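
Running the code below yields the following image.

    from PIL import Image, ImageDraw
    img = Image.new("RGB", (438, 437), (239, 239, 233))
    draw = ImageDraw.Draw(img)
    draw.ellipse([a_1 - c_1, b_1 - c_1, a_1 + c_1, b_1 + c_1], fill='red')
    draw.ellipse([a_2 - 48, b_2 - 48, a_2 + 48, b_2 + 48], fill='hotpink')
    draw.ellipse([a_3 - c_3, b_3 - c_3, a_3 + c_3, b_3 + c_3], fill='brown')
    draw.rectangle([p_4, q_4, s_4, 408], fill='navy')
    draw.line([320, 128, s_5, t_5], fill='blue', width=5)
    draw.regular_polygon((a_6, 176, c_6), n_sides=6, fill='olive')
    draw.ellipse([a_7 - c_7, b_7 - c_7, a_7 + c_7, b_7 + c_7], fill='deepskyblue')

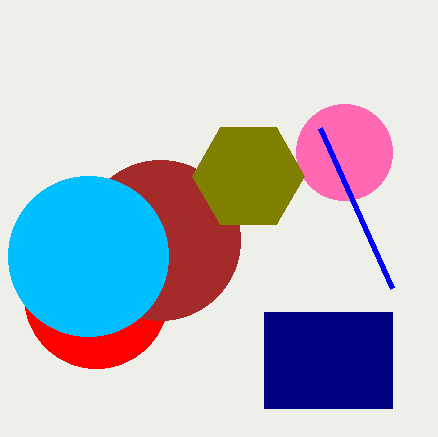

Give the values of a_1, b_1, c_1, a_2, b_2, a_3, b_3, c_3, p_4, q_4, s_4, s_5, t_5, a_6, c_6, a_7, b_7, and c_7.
a_1 = 96; b_1 = 296; c_1 = 72; a_2 = 344; b_2 = 152; a_3 = 160; b_3 = 240; c_3 = 80; p_4 = 264; q_4 = 312; s_4 = 392; s_5 = 392; t_5 = 288; a_6 = 248; c_6 = 56; a_7 = 88; b_7 = 256; c_7 = 80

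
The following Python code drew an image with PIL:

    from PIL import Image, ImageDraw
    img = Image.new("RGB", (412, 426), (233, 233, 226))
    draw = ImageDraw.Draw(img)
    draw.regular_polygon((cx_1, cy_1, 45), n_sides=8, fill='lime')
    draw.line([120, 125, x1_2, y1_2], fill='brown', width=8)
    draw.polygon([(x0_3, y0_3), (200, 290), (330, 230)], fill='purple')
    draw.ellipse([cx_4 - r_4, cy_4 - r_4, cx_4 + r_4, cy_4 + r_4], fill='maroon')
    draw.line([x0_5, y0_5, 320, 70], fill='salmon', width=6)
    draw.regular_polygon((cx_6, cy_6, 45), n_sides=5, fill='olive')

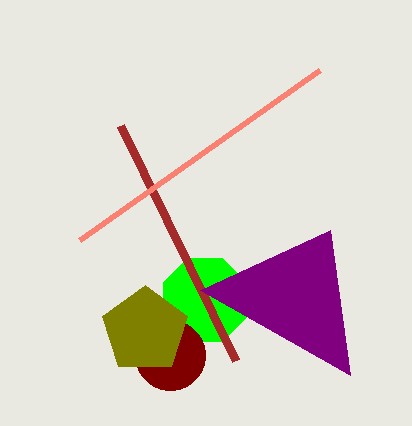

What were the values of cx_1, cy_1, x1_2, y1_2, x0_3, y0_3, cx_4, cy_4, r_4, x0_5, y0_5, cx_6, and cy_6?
cx_1 = 205; cy_1 = 300; x1_2 = 235; y1_2 = 360; x0_3 = 350; y0_3 = 375; cx_4 = 170; cy_4 = 355; r_4 = 35; x0_5 = 80; y0_5 = 240; cx_6 = 145; cy_6 = 330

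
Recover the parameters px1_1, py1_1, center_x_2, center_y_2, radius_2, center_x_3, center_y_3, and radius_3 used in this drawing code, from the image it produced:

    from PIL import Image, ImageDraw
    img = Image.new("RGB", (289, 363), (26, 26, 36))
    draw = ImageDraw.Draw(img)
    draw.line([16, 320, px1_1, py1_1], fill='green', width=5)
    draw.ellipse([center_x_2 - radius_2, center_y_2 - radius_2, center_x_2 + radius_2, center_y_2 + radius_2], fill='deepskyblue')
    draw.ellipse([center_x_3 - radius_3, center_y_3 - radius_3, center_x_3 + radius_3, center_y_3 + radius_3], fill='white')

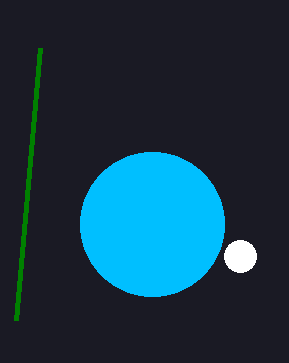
px1_1 = 40
py1_1 = 48
center_x_2 = 152
center_y_2 = 224
radius_2 = 72
center_x_3 = 240
center_y_3 = 256
radius_3 = 16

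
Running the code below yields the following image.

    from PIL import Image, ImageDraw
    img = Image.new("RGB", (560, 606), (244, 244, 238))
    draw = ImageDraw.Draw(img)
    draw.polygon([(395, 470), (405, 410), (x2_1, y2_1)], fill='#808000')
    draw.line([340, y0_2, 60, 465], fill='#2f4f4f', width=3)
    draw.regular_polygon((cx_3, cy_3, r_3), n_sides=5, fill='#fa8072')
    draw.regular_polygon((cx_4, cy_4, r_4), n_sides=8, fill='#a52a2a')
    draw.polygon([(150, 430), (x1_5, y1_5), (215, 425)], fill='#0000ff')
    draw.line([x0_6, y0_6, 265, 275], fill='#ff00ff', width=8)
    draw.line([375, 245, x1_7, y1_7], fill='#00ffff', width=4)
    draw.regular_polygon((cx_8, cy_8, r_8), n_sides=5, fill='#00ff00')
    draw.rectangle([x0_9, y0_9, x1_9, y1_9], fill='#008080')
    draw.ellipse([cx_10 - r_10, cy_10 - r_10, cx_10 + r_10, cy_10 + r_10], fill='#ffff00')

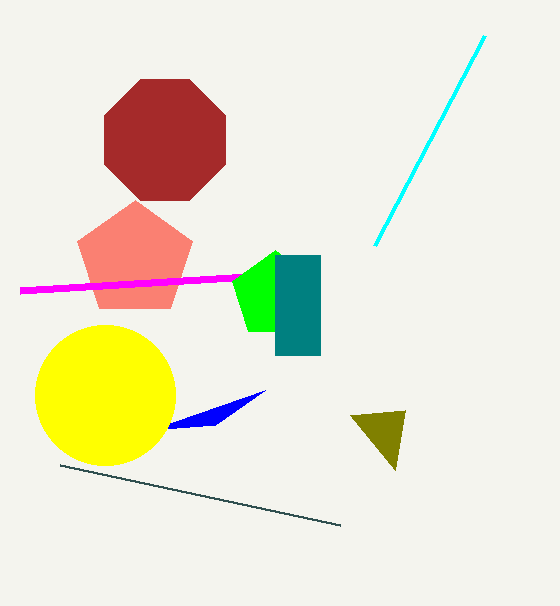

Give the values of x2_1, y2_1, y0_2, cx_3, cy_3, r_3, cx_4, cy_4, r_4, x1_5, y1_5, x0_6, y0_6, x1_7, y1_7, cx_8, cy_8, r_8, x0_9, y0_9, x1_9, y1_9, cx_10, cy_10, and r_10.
x2_1 = 350, y2_1 = 415, y0_2 = 525, cx_3 = 135, cy_3 = 260, r_3 = 60, cx_4 = 165, cy_4 = 140, r_4 = 65, x1_5 = 265, y1_5 = 390, x0_6 = 20, y0_6 = 290, x1_7 = 485, y1_7 = 35, cx_8 = 275, cy_8 = 295, r_8 = 45, x0_9 = 275, y0_9 = 255, x1_9 = 320, y1_9 = 355, cx_10 = 105, cy_10 = 395, r_10 = 70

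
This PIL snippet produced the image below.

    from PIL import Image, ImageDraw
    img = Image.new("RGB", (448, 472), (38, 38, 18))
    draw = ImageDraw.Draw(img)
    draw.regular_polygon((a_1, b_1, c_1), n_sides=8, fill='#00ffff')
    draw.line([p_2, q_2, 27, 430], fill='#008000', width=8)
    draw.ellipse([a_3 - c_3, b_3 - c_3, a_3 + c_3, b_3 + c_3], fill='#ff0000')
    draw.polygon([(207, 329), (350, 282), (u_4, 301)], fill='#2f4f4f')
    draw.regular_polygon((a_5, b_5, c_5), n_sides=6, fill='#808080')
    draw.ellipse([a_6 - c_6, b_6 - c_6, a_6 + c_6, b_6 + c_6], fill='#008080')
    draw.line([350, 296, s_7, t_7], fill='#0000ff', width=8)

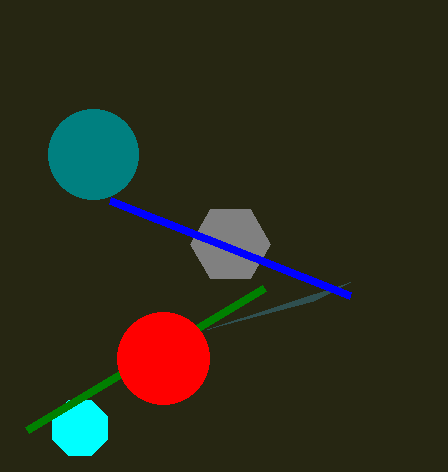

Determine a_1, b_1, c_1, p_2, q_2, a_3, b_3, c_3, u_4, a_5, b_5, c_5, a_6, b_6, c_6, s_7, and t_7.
a_1 = 80; b_1 = 428; c_1 = 30; p_2 = 264; q_2 = 288; a_3 = 163; b_3 = 358; c_3 = 46; u_4 = 313; a_5 = 230; b_5 = 244; c_5 = 40; a_6 = 93; b_6 = 154; c_6 = 45; s_7 = 110; t_7 = 201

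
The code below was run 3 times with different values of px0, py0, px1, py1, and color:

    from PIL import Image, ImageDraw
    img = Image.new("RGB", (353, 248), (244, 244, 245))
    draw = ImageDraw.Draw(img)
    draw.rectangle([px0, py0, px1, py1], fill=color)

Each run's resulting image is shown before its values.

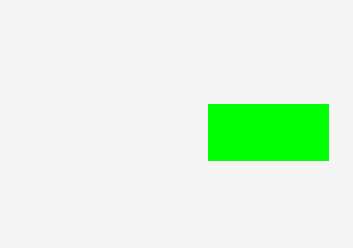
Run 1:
px0 = 208
py0 = 104
px1 = 328
py1 = 160
color = 'lime'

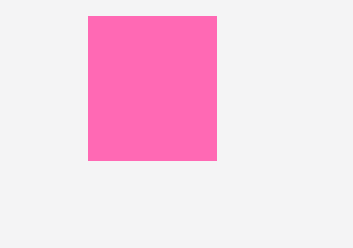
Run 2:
px0 = 88
py0 = 16
px1 = 216
py1 = 160
color = 'hotpink'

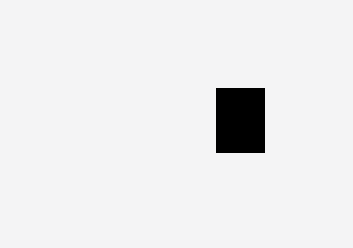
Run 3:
px0 = 216
py0 = 88
px1 = 264
py1 = 152
color = 'black'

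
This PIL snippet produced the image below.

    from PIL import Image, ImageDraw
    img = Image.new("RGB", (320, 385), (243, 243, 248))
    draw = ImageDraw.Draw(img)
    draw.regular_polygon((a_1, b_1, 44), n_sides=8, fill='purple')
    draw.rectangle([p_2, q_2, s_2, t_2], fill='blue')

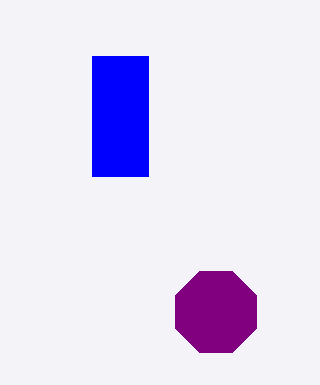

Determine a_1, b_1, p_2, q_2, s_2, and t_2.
a_1 = 216; b_1 = 312; p_2 = 92; q_2 = 56; s_2 = 148; t_2 = 176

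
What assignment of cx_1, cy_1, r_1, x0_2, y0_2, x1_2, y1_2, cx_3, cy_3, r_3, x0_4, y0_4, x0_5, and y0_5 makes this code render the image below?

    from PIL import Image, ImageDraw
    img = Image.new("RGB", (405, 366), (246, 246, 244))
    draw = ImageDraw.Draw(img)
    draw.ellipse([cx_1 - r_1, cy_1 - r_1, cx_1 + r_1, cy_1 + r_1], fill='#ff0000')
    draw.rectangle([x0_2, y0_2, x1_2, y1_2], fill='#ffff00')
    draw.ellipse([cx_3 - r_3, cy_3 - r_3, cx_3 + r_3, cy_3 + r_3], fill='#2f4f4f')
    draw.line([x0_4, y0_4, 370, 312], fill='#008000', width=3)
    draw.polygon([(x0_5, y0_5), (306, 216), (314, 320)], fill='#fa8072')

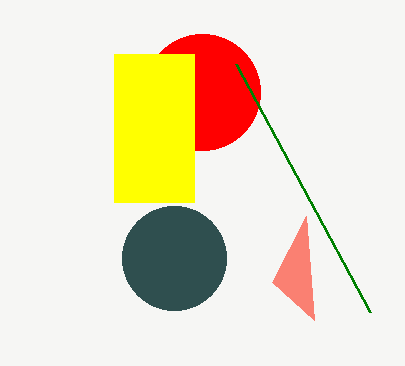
cx_1 = 202
cy_1 = 92
r_1 = 58
x0_2 = 114
y0_2 = 54
x1_2 = 194
y1_2 = 202
cx_3 = 174
cy_3 = 258
r_3 = 52
x0_4 = 236
y0_4 = 64
x0_5 = 272
y0_5 = 282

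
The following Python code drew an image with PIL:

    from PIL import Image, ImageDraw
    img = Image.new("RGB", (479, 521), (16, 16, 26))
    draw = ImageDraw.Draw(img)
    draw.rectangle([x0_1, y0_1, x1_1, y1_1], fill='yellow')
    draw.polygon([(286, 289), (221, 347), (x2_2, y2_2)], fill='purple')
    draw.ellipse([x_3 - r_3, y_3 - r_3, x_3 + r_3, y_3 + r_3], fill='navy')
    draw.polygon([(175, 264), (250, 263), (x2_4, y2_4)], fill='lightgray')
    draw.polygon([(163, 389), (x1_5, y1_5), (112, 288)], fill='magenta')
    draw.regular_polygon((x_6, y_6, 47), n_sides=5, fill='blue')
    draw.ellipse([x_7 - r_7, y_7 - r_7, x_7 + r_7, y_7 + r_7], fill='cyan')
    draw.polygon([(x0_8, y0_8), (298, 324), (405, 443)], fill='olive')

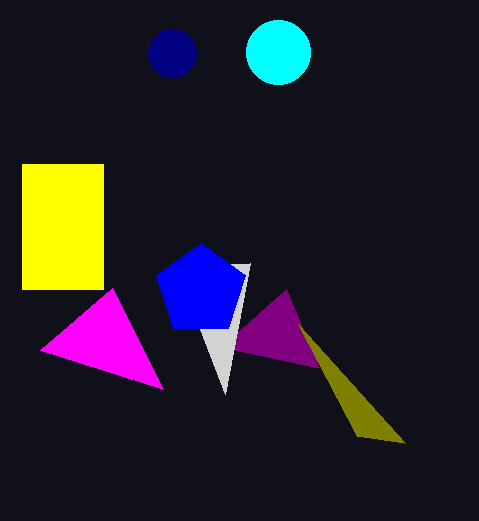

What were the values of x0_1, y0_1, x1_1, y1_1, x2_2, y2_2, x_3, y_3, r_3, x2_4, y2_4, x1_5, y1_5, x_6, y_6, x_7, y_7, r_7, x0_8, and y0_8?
x0_1 = 22
y0_1 = 164
x1_1 = 103
y1_1 = 289
x2_2 = 319
y2_2 = 368
x_3 = 172
y_3 = 53
r_3 = 24
x2_4 = 225
y2_4 = 394
x1_5 = 40
y1_5 = 350
x_6 = 201
y_6 = 290
x_7 = 278
y_7 = 52
r_7 = 32
x0_8 = 357
y0_8 = 436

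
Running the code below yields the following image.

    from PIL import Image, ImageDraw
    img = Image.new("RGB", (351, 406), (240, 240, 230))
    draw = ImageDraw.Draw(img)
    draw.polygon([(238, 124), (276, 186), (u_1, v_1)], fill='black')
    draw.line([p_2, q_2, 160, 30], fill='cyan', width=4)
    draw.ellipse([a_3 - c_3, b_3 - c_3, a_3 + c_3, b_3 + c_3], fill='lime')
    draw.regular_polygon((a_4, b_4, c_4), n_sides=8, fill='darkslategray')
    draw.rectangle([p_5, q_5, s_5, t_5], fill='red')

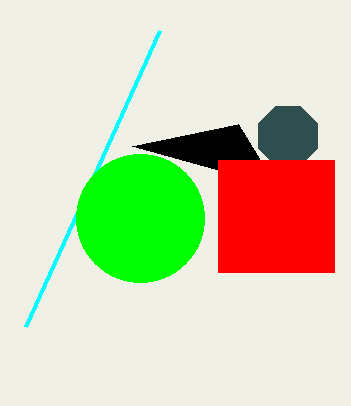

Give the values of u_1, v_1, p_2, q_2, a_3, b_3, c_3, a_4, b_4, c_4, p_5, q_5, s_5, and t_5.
u_1 = 132; v_1 = 146; p_2 = 26; q_2 = 326; a_3 = 140; b_3 = 218; c_3 = 64; a_4 = 288; b_4 = 136; c_4 = 32; p_5 = 218; q_5 = 160; s_5 = 334; t_5 = 272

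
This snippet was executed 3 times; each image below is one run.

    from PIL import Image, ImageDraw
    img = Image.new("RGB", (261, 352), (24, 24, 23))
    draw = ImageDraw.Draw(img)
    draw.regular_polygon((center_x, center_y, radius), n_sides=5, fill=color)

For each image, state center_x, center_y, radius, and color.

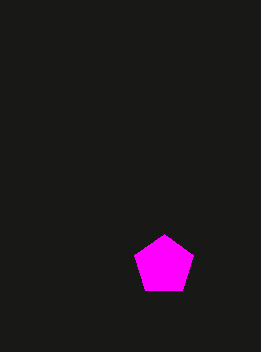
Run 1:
center_x = 164; center_y = 265; radius = 31; color = 'magenta'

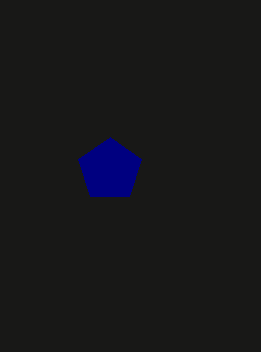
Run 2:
center_x = 110
center_y = 170
radius = 33
color = 'navy'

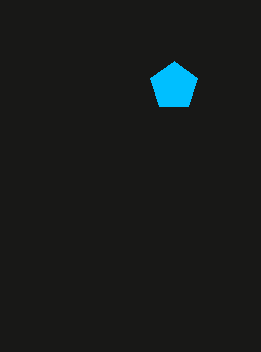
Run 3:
center_x = 174, center_y = 86, radius = 25, color = 'deepskyblue'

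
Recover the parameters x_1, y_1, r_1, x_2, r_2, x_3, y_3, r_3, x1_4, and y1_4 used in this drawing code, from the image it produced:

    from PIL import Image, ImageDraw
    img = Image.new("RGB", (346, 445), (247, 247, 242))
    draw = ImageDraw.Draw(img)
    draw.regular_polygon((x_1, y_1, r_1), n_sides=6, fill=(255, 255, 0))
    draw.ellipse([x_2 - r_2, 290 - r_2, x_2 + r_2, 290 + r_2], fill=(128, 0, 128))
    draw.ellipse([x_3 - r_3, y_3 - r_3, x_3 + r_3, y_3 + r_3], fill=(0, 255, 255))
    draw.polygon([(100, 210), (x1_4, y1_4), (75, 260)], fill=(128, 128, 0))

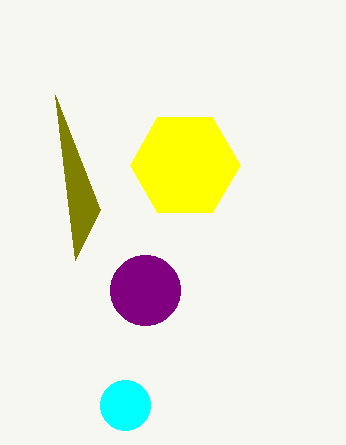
x_1 = 185
y_1 = 165
r_1 = 55
x_2 = 145
r_2 = 35
x_3 = 125
y_3 = 405
r_3 = 25
x1_4 = 55
y1_4 = 95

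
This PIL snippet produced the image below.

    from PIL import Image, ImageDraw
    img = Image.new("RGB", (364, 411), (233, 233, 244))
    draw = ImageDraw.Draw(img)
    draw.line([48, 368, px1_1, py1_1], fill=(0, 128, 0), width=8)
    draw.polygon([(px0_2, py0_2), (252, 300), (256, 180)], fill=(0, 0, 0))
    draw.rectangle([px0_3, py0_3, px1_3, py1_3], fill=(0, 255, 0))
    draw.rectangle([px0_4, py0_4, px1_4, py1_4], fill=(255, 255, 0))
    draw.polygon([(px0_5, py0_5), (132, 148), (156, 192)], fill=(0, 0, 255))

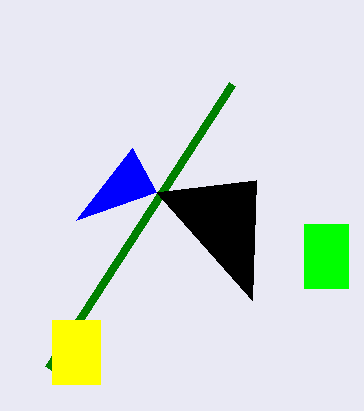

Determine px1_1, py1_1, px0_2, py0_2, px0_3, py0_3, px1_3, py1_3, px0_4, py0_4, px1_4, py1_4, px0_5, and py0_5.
px1_1 = 232; py1_1 = 84; px0_2 = 156; py0_2 = 192; px0_3 = 304; py0_3 = 224; px1_3 = 348; py1_3 = 288; px0_4 = 52; py0_4 = 320; px1_4 = 100; py1_4 = 384; px0_5 = 76; py0_5 = 220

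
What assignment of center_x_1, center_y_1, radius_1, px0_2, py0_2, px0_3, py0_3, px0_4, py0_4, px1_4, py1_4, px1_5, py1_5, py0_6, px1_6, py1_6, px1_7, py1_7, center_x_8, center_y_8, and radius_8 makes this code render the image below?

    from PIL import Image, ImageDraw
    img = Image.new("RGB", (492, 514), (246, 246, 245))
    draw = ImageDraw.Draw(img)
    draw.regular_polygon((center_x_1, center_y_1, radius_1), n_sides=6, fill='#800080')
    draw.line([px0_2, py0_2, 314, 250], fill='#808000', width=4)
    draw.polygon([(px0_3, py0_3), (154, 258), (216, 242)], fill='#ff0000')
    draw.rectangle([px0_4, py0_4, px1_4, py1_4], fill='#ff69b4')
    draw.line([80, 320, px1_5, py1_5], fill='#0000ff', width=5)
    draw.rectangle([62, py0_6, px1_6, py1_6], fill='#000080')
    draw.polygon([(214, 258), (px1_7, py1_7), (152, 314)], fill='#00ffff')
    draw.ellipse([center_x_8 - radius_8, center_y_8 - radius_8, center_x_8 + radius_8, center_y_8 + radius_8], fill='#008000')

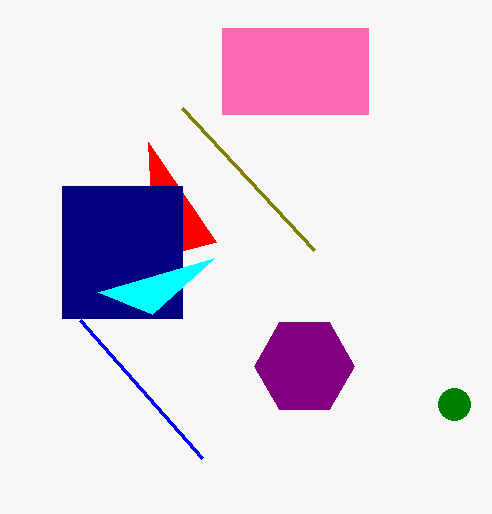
center_x_1 = 304, center_y_1 = 366, radius_1 = 50, px0_2 = 182, py0_2 = 108, px0_3 = 148, py0_3 = 142, px0_4 = 222, py0_4 = 28, px1_4 = 368, py1_4 = 114, px1_5 = 202, py1_5 = 458, py0_6 = 186, px1_6 = 182, py1_6 = 318, px1_7 = 98, py1_7 = 292, center_x_8 = 454, center_y_8 = 404, radius_8 = 16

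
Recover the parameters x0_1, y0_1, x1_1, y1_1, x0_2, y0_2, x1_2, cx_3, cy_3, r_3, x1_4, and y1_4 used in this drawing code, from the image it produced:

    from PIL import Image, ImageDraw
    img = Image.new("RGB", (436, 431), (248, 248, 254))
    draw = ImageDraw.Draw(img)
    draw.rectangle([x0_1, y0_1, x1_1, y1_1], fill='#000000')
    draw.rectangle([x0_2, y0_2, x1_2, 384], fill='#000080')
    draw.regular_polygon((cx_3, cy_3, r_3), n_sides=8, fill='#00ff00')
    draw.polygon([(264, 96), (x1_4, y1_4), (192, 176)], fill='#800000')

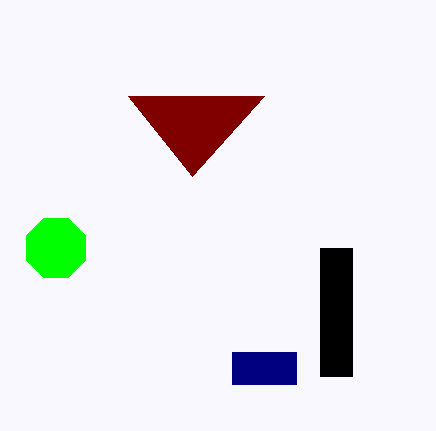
x0_1 = 320; y0_1 = 248; x1_1 = 352; y1_1 = 376; x0_2 = 232; y0_2 = 352; x1_2 = 296; cx_3 = 56; cy_3 = 248; r_3 = 32; x1_4 = 128; y1_4 = 96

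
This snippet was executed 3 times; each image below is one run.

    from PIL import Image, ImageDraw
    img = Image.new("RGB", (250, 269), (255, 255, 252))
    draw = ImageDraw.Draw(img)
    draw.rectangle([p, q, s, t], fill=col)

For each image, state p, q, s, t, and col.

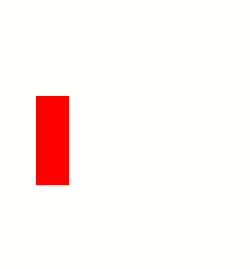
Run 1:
p = 36, q = 96, s = 68, t = 184, col = 'red'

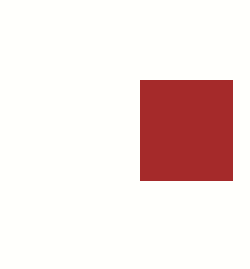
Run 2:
p = 140; q = 80; s = 232; t = 180; col = 'brown'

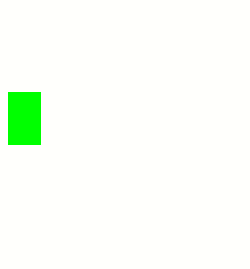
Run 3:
p = 8, q = 92, s = 40, t = 144, col = 'lime'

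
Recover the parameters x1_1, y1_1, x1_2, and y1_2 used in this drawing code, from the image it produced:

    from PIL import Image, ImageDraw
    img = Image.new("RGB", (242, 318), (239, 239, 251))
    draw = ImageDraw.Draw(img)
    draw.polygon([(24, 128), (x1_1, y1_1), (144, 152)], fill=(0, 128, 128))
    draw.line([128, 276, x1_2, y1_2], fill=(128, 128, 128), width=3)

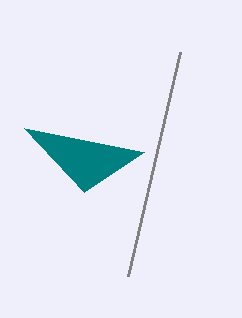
x1_1 = 84, y1_1 = 192, x1_2 = 180, y1_2 = 52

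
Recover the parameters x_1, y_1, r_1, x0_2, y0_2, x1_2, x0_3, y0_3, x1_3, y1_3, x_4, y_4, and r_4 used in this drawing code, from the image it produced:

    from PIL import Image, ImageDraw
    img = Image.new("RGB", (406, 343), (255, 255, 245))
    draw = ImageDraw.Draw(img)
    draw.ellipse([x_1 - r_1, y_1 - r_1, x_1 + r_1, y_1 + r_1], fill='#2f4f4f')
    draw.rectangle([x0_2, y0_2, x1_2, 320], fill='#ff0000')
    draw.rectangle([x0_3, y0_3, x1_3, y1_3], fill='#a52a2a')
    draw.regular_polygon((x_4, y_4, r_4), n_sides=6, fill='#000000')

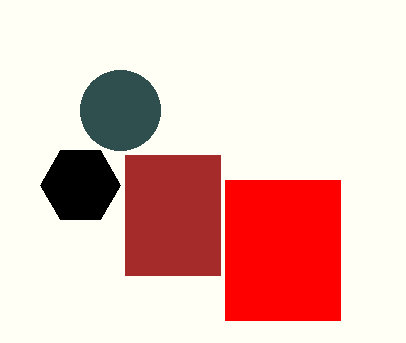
x_1 = 120
y_1 = 110
r_1 = 40
x0_2 = 225
y0_2 = 180
x1_2 = 340
x0_3 = 125
y0_3 = 155
x1_3 = 220
y1_3 = 275
x_4 = 80
y_4 = 185
r_4 = 40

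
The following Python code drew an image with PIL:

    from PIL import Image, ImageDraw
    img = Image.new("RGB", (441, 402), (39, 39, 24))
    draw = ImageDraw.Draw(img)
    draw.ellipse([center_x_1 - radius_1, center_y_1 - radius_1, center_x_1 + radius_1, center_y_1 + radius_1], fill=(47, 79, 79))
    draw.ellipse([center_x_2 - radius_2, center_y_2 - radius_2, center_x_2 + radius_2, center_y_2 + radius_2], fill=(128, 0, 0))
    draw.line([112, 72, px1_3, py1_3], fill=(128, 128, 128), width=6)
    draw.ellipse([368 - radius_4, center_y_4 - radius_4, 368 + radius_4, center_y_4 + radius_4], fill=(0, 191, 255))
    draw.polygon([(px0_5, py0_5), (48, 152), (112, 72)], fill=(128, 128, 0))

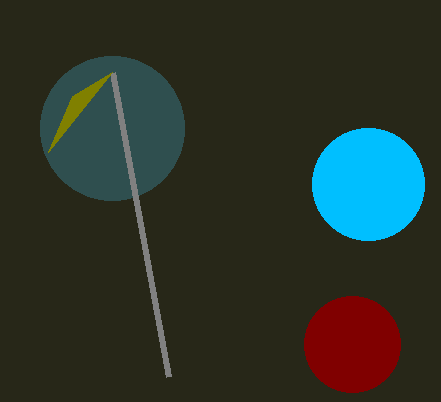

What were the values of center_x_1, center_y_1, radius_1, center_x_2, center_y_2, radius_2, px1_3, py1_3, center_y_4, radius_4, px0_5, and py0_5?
center_x_1 = 112, center_y_1 = 128, radius_1 = 72, center_x_2 = 352, center_y_2 = 344, radius_2 = 48, px1_3 = 168, py1_3 = 376, center_y_4 = 184, radius_4 = 56, px0_5 = 72, py0_5 = 96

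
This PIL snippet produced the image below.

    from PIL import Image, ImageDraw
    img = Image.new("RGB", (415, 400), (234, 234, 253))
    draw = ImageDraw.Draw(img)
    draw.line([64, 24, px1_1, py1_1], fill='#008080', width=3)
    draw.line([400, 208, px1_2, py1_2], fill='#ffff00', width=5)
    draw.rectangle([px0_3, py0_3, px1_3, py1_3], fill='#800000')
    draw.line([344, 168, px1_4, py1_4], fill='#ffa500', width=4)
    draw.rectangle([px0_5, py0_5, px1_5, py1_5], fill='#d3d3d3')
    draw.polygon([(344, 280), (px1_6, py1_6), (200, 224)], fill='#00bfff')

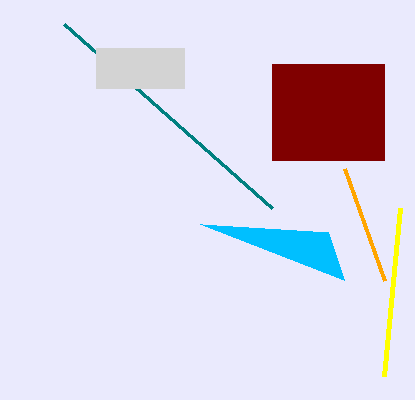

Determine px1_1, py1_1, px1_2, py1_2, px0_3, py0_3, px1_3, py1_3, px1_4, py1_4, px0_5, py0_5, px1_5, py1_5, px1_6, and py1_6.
px1_1 = 272, py1_1 = 208, px1_2 = 384, py1_2 = 376, px0_3 = 272, py0_3 = 64, px1_3 = 384, py1_3 = 160, px1_4 = 384, py1_4 = 280, px0_5 = 96, py0_5 = 48, px1_5 = 184, py1_5 = 88, px1_6 = 328, py1_6 = 232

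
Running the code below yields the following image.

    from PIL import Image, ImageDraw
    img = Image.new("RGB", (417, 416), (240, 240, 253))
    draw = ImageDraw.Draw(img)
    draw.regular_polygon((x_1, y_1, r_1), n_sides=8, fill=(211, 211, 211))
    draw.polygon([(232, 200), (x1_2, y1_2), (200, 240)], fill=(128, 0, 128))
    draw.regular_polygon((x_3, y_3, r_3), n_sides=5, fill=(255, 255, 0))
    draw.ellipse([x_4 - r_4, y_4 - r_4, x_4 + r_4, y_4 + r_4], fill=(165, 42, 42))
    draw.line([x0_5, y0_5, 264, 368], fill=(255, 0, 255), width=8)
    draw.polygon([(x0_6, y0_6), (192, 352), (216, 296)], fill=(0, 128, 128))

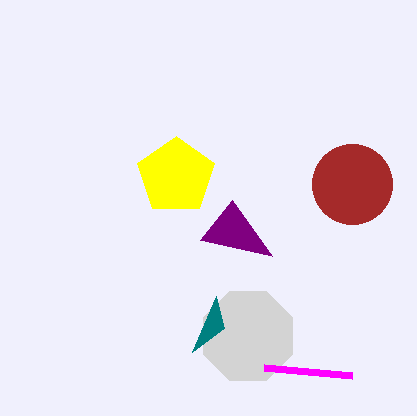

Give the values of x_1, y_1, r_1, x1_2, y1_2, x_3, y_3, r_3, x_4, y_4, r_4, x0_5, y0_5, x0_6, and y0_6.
x_1 = 248
y_1 = 336
r_1 = 48
x1_2 = 272
y1_2 = 256
x_3 = 176
y_3 = 176
r_3 = 40
x_4 = 352
y_4 = 184
r_4 = 40
x0_5 = 352
y0_5 = 376
x0_6 = 224
y0_6 = 328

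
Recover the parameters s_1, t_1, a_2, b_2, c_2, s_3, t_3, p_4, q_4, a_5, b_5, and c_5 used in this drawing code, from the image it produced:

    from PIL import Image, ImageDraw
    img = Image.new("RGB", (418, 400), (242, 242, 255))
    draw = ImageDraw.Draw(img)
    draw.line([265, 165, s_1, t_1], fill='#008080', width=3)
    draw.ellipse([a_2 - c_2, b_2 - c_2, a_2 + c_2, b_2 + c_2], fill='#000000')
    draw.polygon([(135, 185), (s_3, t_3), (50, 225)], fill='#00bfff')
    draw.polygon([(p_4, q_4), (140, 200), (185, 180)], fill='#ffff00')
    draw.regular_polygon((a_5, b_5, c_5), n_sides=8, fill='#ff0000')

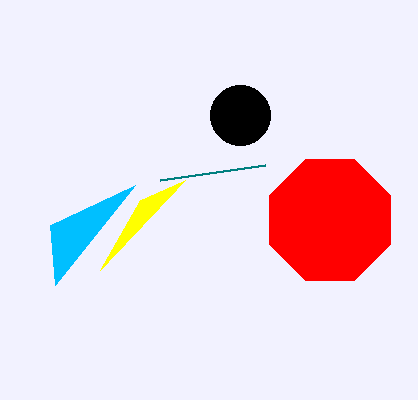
s_1 = 160
t_1 = 180
a_2 = 240
b_2 = 115
c_2 = 30
s_3 = 55
t_3 = 285
p_4 = 100
q_4 = 270
a_5 = 330
b_5 = 220
c_5 = 65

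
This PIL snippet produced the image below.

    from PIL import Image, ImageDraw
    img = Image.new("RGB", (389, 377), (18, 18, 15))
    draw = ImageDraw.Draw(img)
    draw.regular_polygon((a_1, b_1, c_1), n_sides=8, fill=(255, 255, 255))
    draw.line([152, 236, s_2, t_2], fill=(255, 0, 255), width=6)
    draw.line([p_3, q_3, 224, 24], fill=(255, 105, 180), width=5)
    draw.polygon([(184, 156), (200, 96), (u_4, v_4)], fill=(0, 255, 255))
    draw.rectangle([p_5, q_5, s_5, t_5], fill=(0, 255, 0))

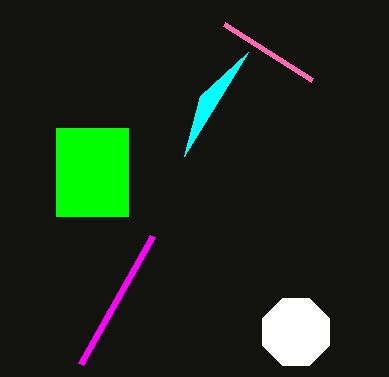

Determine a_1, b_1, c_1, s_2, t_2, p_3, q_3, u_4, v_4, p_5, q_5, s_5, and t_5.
a_1 = 296, b_1 = 332, c_1 = 36, s_2 = 80, t_2 = 364, p_3 = 312, q_3 = 80, u_4 = 248, v_4 = 52, p_5 = 56, q_5 = 128, s_5 = 128, t_5 = 216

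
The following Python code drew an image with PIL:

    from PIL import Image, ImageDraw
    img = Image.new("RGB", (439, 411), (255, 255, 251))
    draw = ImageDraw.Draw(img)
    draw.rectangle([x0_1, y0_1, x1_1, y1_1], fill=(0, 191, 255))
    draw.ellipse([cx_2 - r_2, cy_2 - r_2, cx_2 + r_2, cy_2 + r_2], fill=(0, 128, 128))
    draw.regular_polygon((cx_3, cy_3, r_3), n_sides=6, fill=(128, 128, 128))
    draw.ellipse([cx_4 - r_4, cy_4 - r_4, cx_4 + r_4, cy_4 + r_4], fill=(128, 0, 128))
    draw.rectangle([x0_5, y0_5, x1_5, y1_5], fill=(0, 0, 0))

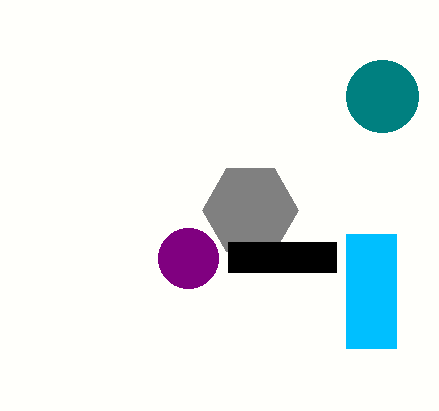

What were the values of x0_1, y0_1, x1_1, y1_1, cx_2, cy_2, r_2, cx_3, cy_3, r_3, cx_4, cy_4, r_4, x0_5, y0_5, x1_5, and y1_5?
x0_1 = 346, y0_1 = 234, x1_1 = 396, y1_1 = 348, cx_2 = 382, cy_2 = 96, r_2 = 36, cx_3 = 250, cy_3 = 210, r_3 = 48, cx_4 = 188, cy_4 = 258, r_4 = 30, x0_5 = 228, y0_5 = 242, x1_5 = 336, y1_5 = 272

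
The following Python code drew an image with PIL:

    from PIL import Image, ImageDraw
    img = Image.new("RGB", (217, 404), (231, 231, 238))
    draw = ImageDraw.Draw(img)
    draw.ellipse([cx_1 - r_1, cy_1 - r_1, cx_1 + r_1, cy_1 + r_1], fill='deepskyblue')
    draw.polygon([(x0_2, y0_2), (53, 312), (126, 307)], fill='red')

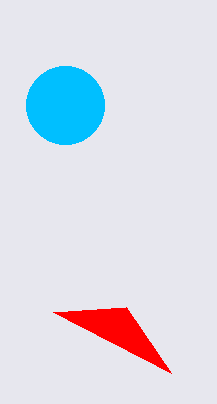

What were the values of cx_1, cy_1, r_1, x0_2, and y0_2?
cx_1 = 65
cy_1 = 105
r_1 = 39
x0_2 = 171
y0_2 = 373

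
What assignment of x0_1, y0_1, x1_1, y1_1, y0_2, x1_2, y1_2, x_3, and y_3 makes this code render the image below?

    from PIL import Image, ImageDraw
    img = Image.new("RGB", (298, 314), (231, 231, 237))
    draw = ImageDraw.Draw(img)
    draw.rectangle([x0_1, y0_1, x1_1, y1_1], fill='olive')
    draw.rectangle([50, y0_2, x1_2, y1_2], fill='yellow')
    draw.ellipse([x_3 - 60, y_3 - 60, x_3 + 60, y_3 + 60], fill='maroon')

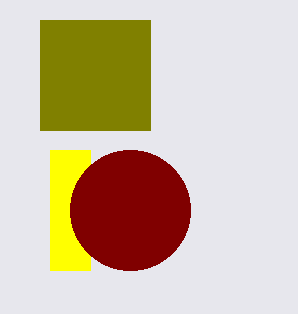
x0_1 = 40; y0_1 = 20; x1_1 = 150; y1_1 = 130; y0_2 = 150; x1_2 = 90; y1_2 = 270; x_3 = 130; y_3 = 210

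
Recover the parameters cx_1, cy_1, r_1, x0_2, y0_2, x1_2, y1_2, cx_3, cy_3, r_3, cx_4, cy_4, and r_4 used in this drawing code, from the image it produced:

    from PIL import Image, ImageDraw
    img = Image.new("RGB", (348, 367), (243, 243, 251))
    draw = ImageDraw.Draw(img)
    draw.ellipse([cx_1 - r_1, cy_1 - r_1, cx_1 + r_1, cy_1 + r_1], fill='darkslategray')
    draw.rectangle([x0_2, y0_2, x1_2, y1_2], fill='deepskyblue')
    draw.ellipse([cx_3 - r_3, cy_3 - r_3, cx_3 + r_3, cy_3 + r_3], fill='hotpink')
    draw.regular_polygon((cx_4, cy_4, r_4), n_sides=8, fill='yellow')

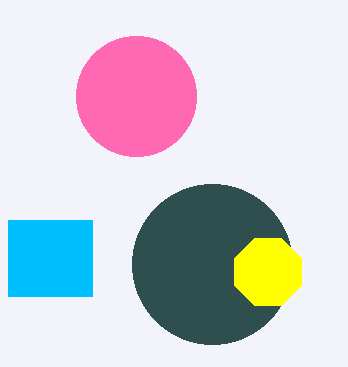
cx_1 = 212, cy_1 = 264, r_1 = 80, x0_2 = 8, y0_2 = 220, x1_2 = 92, y1_2 = 296, cx_3 = 136, cy_3 = 96, r_3 = 60, cx_4 = 268, cy_4 = 272, r_4 = 36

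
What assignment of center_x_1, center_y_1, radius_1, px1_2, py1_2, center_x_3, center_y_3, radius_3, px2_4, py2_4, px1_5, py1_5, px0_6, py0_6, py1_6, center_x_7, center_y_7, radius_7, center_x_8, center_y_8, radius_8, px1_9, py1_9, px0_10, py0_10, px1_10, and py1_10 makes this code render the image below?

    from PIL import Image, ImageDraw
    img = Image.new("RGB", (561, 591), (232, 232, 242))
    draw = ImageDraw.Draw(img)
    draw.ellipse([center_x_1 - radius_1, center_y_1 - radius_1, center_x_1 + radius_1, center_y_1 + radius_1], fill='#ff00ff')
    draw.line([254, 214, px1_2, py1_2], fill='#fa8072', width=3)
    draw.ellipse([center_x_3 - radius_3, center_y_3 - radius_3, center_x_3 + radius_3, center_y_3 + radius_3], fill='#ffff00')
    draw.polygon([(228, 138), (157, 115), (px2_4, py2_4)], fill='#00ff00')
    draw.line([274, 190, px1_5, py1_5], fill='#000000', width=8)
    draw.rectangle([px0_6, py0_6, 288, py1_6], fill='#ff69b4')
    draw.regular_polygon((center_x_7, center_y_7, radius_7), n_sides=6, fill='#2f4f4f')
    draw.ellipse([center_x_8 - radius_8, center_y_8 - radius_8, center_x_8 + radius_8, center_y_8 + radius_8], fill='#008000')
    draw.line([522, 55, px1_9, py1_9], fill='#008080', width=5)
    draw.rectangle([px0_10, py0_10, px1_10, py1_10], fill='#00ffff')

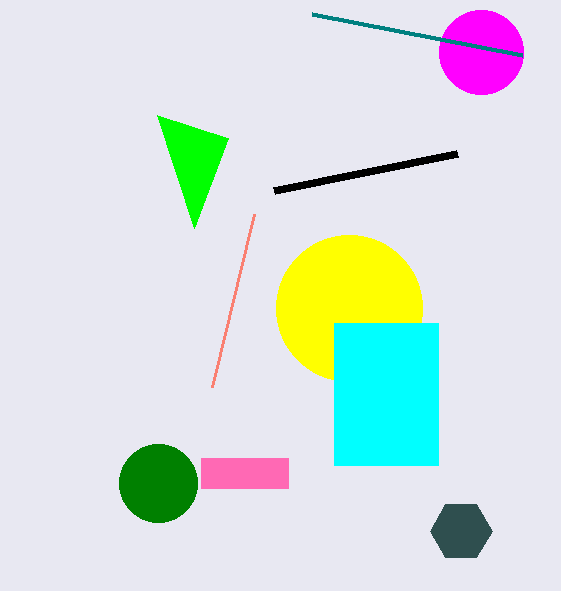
center_x_1 = 481
center_y_1 = 52
radius_1 = 42
px1_2 = 212
py1_2 = 387
center_x_3 = 349
center_y_3 = 308
radius_3 = 73
px2_4 = 194
py2_4 = 228
px1_5 = 457
py1_5 = 153
px0_6 = 201
py0_6 = 458
py1_6 = 488
center_x_7 = 461
center_y_7 = 531
radius_7 = 31
center_x_8 = 158
center_y_8 = 483
radius_8 = 39
px1_9 = 312
py1_9 = 14
px0_10 = 334
py0_10 = 323
px1_10 = 438
py1_10 = 465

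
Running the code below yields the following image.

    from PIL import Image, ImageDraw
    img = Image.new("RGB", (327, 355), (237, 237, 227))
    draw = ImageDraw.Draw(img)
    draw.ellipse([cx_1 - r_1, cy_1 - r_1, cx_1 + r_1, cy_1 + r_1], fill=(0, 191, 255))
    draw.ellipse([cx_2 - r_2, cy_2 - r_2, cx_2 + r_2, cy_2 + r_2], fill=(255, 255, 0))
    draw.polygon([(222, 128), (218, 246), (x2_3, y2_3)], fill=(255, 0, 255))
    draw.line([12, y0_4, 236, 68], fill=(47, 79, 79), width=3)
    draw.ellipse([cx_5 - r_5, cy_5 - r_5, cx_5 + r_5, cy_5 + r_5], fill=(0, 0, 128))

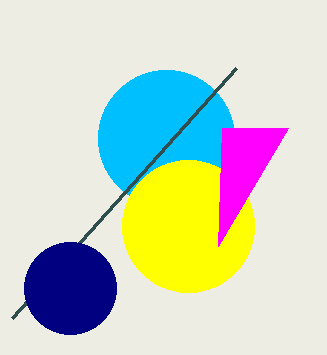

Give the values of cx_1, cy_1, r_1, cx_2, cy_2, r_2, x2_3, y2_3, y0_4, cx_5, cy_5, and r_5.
cx_1 = 166; cy_1 = 138; r_1 = 68; cx_2 = 188; cy_2 = 226; r_2 = 66; x2_3 = 288; y2_3 = 128; y0_4 = 318; cx_5 = 70; cy_5 = 288; r_5 = 46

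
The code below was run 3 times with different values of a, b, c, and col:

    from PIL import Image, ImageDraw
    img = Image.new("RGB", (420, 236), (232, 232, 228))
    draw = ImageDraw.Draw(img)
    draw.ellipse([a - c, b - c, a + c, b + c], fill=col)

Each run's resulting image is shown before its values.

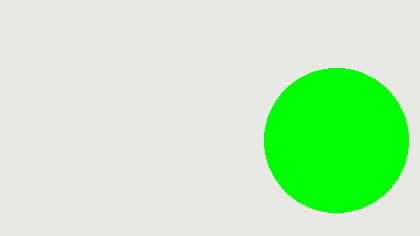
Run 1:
a = 336, b = 140, c = 72, col = 'lime'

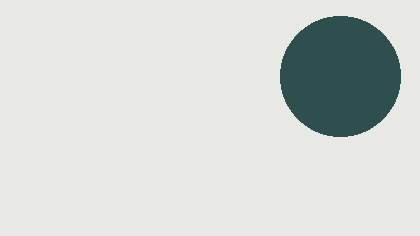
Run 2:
a = 340; b = 76; c = 60; col = 'darkslategray'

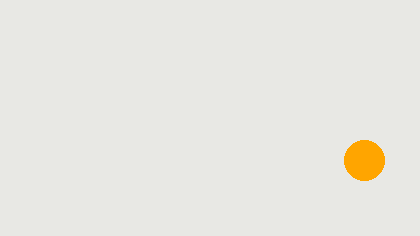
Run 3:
a = 364; b = 160; c = 20; col = 'orange'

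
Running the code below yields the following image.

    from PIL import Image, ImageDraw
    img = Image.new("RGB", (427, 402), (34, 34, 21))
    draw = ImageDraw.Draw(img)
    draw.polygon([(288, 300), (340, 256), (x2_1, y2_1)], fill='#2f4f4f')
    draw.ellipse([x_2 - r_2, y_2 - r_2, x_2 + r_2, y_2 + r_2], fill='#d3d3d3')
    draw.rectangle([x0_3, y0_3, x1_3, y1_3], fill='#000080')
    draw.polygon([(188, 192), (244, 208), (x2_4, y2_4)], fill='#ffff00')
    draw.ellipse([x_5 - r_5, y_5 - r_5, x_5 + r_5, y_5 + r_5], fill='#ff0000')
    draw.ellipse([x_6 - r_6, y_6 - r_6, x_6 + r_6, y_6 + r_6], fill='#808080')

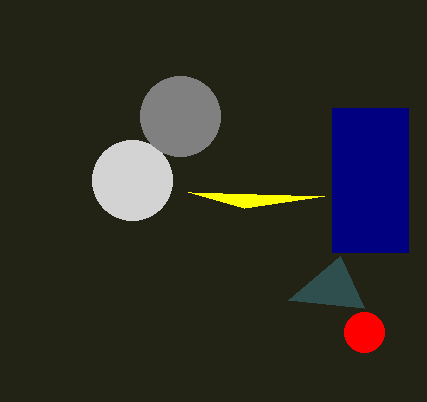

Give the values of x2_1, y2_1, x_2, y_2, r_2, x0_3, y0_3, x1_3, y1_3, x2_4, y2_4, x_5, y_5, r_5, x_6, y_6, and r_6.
x2_1 = 364
y2_1 = 308
x_2 = 132
y_2 = 180
r_2 = 40
x0_3 = 332
y0_3 = 108
x1_3 = 408
y1_3 = 252
x2_4 = 324
y2_4 = 196
x_5 = 364
y_5 = 332
r_5 = 20
x_6 = 180
y_6 = 116
r_6 = 40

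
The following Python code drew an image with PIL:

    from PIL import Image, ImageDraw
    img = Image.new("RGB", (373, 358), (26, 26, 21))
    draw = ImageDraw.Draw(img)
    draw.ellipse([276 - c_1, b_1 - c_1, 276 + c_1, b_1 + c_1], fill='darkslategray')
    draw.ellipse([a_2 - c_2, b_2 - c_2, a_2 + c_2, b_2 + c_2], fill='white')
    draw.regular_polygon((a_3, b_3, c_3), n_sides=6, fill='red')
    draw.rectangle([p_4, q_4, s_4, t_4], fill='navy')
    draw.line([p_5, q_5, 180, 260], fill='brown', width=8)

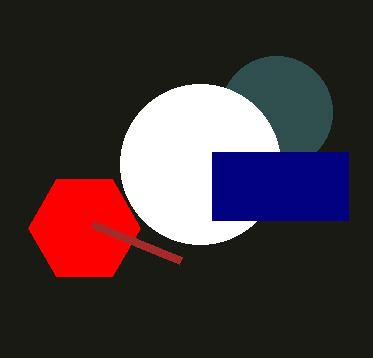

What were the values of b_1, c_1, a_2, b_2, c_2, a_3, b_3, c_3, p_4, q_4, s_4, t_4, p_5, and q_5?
b_1 = 112, c_1 = 56, a_2 = 200, b_2 = 164, c_2 = 80, a_3 = 84, b_3 = 228, c_3 = 56, p_4 = 212, q_4 = 152, s_4 = 348, t_4 = 220, p_5 = 92, q_5 = 224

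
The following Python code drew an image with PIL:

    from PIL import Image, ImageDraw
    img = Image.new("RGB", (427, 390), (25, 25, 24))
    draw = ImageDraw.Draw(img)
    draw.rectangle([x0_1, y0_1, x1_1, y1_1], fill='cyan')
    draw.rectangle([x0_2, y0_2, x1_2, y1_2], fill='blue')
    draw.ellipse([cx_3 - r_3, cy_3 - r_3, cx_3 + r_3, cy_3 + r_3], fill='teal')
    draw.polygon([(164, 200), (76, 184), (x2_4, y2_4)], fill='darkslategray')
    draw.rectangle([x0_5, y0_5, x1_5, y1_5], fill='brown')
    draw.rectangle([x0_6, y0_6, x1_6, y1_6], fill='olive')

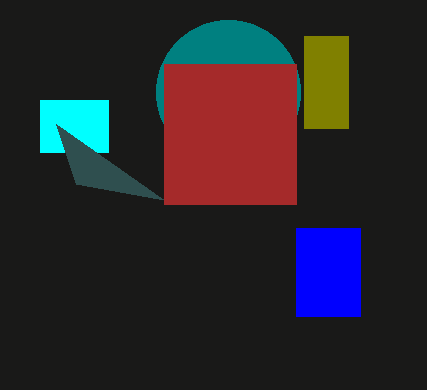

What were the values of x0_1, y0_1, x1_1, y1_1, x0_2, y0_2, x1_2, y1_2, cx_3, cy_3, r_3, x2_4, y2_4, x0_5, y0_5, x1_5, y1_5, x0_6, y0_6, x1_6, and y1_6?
x0_1 = 40; y0_1 = 100; x1_1 = 108; y1_1 = 152; x0_2 = 296; y0_2 = 228; x1_2 = 360; y1_2 = 316; cx_3 = 228; cy_3 = 92; r_3 = 72; x2_4 = 56; y2_4 = 124; x0_5 = 164; y0_5 = 64; x1_5 = 296; y1_5 = 204; x0_6 = 304; y0_6 = 36; x1_6 = 348; y1_6 = 128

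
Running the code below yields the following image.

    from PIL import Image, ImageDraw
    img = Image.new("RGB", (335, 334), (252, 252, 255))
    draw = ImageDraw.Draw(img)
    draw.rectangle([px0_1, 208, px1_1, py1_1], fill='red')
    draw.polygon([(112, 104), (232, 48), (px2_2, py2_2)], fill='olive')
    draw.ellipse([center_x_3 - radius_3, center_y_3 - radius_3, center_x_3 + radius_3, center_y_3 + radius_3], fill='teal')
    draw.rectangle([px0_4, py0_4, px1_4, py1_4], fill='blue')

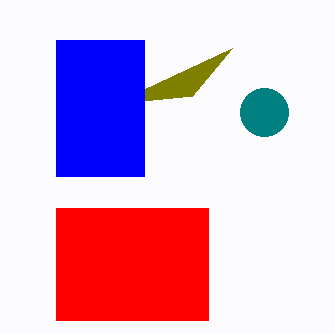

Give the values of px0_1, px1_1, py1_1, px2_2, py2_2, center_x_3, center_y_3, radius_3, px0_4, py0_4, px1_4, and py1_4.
px0_1 = 56, px1_1 = 208, py1_1 = 320, px2_2 = 192, py2_2 = 96, center_x_3 = 264, center_y_3 = 112, radius_3 = 24, px0_4 = 56, py0_4 = 40, px1_4 = 144, py1_4 = 176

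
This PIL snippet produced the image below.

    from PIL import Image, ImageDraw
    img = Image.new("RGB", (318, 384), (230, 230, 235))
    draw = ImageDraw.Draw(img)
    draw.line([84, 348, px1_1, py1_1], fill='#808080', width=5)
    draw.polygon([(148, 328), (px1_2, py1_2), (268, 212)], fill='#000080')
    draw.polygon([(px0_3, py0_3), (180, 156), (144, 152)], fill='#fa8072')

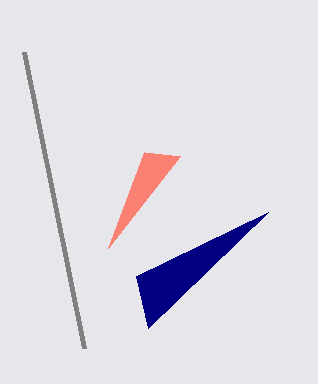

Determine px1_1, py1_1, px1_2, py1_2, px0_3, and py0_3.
px1_1 = 24
py1_1 = 52
px1_2 = 136
py1_2 = 276
px0_3 = 108
py0_3 = 248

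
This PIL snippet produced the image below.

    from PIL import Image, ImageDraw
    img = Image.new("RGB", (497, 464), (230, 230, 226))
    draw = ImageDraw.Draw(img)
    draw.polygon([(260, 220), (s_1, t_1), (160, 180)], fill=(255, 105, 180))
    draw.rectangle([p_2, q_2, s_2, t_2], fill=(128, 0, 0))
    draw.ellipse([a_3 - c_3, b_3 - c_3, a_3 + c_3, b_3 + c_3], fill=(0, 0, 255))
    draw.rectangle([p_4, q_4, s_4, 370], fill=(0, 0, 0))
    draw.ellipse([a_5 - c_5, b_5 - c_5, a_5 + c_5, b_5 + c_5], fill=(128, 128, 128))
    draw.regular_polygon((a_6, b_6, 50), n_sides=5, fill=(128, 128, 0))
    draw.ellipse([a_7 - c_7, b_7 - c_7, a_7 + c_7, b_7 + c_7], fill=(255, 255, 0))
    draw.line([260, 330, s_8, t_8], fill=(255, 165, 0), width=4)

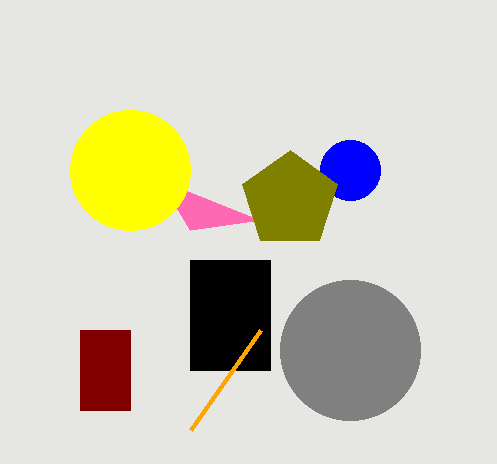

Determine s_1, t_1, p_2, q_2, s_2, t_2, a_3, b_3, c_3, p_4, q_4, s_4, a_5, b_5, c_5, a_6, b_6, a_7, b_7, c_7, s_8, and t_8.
s_1 = 190; t_1 = 230; p_2 = 80; q_2 = 330; s_2 = 130; t_2 = 410; a_3 = 350; b_3 = 170; c_3 = 30; p_4 = 190; q_4 = 260; s_4 = 270; a_5 = 350; b_5 = 350; c_5 = 70; a_6 = 290; b_6 = 200; a_7 = 130; b_7 = 170; c_7 = 60; s_8 = 190; t_8 = 430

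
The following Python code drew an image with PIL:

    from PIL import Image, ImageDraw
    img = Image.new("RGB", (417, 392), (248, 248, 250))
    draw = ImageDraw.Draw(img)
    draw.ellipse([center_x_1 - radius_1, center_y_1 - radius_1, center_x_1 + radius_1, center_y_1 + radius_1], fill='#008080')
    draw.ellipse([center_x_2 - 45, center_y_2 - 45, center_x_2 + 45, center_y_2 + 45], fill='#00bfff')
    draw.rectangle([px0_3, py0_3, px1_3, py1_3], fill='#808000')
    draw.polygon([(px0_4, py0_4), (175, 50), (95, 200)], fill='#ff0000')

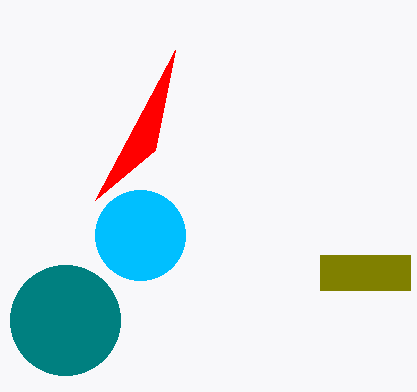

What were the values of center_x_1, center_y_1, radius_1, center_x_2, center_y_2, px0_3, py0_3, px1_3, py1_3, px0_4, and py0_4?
center_x_1 = 65; center_y_1 = 320; radius_1 = 55; center_x_2 = 140; center_y_2 = 235; px0_3 = 320; py0_3 = 255; px1_3 = 410; py1_3 = 290; px0_4 = 155; py0_4 = 150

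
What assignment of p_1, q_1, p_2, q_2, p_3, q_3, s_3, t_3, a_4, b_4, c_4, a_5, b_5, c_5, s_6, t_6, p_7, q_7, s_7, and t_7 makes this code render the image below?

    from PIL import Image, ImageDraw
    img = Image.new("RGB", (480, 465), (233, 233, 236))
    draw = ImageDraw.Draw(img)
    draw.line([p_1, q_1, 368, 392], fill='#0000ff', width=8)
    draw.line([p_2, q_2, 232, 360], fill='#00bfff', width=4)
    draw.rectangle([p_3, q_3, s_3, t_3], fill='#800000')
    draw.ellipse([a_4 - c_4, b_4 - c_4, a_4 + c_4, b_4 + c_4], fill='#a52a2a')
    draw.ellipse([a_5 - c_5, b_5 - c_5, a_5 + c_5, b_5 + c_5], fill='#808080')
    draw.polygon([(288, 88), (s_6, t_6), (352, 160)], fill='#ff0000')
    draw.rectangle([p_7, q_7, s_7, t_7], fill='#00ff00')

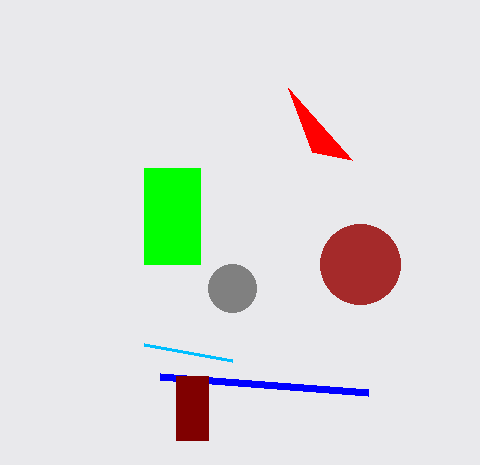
p_1 = 160
q_1 = 376
p_2 = 144
q_2 = 344
p_3 = 176
q_3 = 376
s_3 = 208
t_3 = 440
a_4 = 360
b_4 = 264
c_4 = 40
a_5 = 232
b_5 = 288
c_5 = 24
s_6 = 312
t_6 = 152
p_7 = 144
q_7 = 168
s_7 = 200
t_7 = 264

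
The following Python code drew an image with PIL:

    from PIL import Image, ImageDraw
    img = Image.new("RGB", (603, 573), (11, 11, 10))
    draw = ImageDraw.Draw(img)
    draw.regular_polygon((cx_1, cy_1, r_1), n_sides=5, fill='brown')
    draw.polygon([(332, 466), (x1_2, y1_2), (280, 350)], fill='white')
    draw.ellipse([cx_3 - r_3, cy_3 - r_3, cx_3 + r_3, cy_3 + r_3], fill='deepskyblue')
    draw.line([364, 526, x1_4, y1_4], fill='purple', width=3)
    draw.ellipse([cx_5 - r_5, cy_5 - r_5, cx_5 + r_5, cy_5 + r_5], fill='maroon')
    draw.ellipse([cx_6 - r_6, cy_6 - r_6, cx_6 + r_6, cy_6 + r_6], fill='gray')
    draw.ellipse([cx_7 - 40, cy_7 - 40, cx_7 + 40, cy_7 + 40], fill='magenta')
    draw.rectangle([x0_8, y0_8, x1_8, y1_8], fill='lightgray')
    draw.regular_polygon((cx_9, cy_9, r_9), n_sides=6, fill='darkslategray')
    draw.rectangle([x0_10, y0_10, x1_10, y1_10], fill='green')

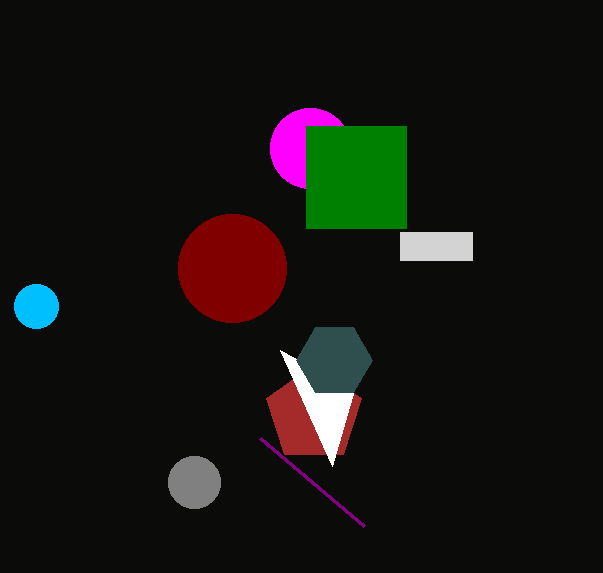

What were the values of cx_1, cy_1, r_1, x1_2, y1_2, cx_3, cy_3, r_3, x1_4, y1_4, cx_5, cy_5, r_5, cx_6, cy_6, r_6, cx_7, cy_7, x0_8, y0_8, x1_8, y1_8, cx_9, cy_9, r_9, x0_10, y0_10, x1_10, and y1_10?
cx_1 = 314
cy_1 = 414
r_1 = 50
x1_2 = 354
y1_2 = 390
cx_3 = 36
cy_3 = 306
r_3 = 22
x1_4 = 260
y1_4 = 438
cx_5 = 232
cy_5 = 268
r_5 = 54
cx_6 = 194
cy_6 = 482
r_6 = 26
cx_7 = 310
cy_7 = 148
x0_8 = 400
y0_8 = 232
x1_8 = 472
y1_8 = 260
cx_9 = 334
cy_9 = 360
r_9 = 38
x0_10 = 306
y0_10 = 126
x1_10 = 406
y1_10 = 228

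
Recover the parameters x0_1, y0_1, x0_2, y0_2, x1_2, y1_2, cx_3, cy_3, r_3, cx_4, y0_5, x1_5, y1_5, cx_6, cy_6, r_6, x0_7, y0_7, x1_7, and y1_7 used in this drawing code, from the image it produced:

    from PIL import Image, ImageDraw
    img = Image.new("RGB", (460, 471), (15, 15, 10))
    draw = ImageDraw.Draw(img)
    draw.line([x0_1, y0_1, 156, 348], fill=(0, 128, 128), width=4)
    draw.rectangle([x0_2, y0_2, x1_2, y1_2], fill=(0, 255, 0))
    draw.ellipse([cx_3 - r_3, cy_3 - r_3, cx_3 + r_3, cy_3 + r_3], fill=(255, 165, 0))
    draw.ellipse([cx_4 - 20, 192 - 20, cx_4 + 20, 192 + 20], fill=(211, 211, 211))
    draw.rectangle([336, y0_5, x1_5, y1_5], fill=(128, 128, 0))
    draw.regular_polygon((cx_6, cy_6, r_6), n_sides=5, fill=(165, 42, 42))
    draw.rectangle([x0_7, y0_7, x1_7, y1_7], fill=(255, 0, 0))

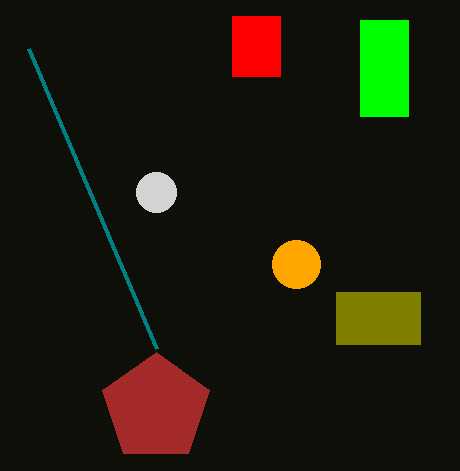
x0_1 = 28, y0_1 = 48, x0_2 = 360, y0_2 = 20, x1_2 = 408, y1_2 = 116, cx_3 = 296, cy_3 = 264, r_3 = 24, cx_4 = 156, y0_5 = 292, x1_5 = 420, y1_5 = 344, cx_6 = 156, cy_6 = 408, r_6 = 56, x0_7 = 232, y0_7 = 16, x1_7 = 280, y1_7 = 76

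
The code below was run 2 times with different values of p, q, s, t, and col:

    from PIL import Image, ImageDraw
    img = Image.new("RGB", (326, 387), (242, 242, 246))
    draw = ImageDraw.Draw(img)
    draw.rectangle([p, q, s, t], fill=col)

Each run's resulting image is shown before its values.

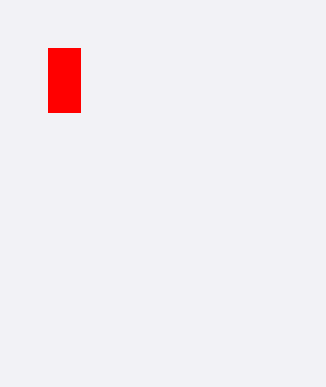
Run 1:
p = 48
q = 48
s = 80
t = 112
col = 'red'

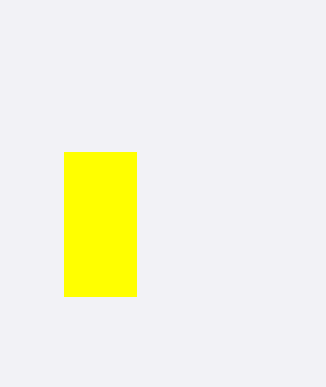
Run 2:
p = 64; q = 152; s = 136; t = 296; col = 'yellow'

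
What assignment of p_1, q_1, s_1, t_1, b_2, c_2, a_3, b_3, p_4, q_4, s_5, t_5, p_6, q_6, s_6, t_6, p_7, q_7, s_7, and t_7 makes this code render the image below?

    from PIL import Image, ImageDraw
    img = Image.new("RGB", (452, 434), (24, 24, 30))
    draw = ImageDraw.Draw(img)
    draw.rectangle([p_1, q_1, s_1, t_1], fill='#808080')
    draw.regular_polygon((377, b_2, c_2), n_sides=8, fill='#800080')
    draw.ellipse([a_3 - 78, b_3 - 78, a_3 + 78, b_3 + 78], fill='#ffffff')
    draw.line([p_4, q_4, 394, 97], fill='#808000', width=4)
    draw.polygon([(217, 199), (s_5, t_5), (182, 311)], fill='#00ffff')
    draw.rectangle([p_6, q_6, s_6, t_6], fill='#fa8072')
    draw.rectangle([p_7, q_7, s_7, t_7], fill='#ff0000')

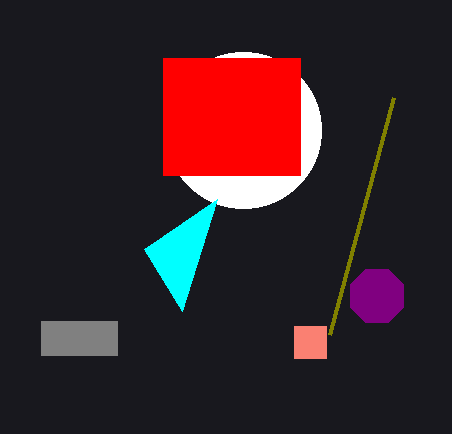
p_1 = 41; q_1 = 321; s_1 = 117; t_1 = 355; b_2 = 296; c_2 = 29; a_3 = 243; b_3 = 130; p_4 = 330; q_4 = 334; s_5 = 144; t_5 = 249; p_6 = 294; q_6 = 326; s_6 = 326; t_6 = 358; p_7 = 163; q_7 = 58; s_7 = 300; t_7 = 175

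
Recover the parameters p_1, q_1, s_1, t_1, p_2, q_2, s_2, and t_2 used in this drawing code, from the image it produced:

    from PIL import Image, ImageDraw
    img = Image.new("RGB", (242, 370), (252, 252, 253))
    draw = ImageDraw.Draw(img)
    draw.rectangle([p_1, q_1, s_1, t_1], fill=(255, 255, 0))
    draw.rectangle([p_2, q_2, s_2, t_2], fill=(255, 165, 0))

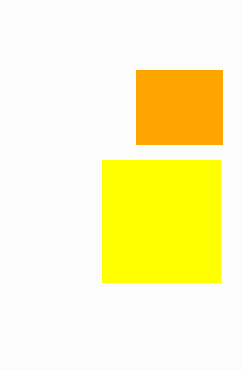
p_1 = 102; q_1 = 160; s_1 = 220; t_1 = 282; p_2 = 136; q_2 = 70; s_2 = 222; t_2 = 144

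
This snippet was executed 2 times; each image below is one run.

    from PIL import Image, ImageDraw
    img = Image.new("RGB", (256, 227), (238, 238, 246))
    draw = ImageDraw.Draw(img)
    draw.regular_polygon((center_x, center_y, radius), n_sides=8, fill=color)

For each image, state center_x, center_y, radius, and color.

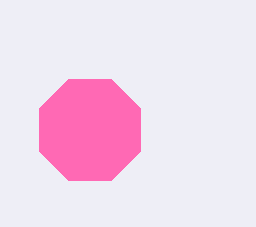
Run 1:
center_x = 90, center_y = 130, radius = 55, color = 'hotpink'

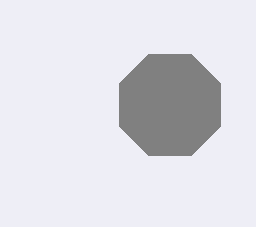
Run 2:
center_x = 170, center_y = 105, radius = 55, color = 'gray'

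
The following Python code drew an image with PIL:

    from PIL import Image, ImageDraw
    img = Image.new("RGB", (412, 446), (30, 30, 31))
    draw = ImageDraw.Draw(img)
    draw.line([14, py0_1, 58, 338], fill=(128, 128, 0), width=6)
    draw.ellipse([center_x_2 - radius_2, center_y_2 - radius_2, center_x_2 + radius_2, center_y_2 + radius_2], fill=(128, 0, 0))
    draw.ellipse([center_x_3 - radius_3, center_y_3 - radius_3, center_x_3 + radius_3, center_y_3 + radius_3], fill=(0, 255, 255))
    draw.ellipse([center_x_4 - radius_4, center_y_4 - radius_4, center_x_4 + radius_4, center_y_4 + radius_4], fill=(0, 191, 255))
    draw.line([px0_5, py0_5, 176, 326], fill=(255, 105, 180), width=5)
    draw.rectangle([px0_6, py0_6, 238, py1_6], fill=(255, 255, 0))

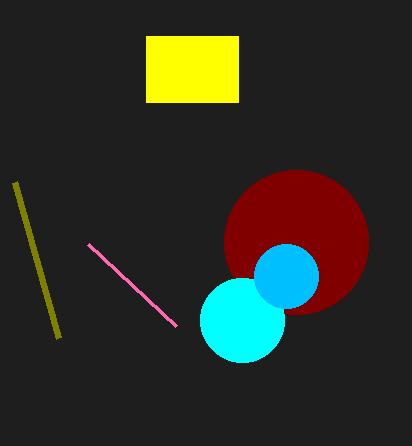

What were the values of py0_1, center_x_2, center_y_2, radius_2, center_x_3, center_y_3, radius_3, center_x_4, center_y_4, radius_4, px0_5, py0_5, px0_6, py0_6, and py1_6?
py0_1 = 182, center_x_2 = 296, center_y_2 = 242, radius_2 = 72, center_x_3 = 242, center_y_3 = 320, radius_3 = 42, center_x_4 = 286, center_y_4 = 276, radius_4 = 32, px0_5 = 88, py0_5 = 244, px0_6 = 146, py0_6 = 36, py1_6 = 102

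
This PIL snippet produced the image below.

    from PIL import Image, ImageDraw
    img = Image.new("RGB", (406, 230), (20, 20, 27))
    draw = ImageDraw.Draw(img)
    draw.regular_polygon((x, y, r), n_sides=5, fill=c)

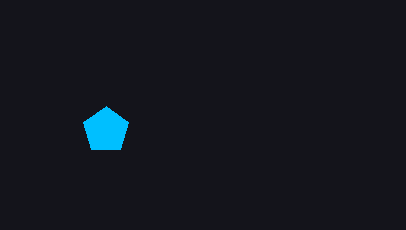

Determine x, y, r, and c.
x = 106; y = 130; r = 24; c = 'deepskyblue'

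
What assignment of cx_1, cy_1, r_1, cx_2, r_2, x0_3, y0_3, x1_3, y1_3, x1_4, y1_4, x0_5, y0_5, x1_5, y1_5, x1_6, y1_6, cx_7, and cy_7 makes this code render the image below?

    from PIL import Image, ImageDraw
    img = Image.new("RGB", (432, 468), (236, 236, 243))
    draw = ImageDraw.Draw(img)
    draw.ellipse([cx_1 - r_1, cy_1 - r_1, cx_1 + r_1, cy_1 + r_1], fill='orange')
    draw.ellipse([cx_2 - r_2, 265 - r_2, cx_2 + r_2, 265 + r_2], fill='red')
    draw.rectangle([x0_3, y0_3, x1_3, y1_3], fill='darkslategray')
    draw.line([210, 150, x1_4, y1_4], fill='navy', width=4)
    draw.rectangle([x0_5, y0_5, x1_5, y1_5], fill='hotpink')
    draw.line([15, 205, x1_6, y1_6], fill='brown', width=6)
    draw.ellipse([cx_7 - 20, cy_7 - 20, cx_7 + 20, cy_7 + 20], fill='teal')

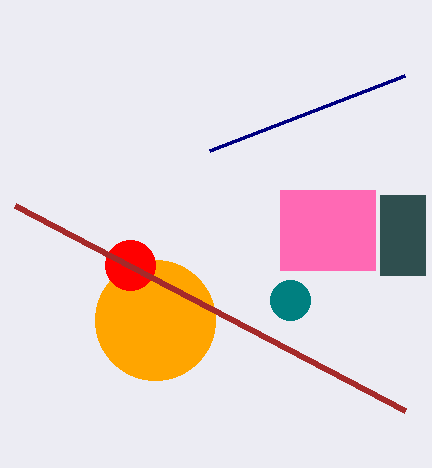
cx_1 = 155
cy_1 = 320
r_1 = 60
cx_2 = 130
r_2 = 25
x0_3 = 380
y0_3 = 195
x1_3 = 425
y1_3 = 275
x1_4 = 405
y1_4 = 75
x0_5 = 280
y0_5 = 190
x1_5 = 375
y1_5 = 270
x1_6 = 405
y1_6 = 410
cx_7 = 290
cy_7 = 300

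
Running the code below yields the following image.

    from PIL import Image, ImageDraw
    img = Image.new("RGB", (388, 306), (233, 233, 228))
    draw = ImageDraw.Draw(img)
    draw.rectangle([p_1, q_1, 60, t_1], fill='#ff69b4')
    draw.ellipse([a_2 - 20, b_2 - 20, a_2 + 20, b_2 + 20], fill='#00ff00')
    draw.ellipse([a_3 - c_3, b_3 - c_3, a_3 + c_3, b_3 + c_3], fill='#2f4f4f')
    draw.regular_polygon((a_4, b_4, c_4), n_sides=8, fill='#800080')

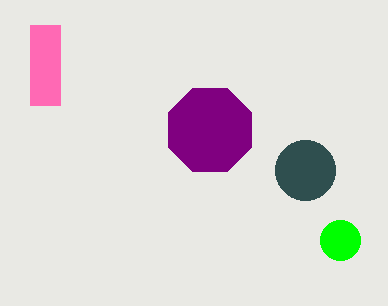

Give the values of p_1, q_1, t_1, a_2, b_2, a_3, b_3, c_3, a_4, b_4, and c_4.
p_1 = 30; q_1 = 25; t_1 = 105; a_2 = 340; b_2 = 240; a_3 = 305; b_3 = 170; c_3 = 30; a_4 = 210; b_4 = 130; c_4 = 45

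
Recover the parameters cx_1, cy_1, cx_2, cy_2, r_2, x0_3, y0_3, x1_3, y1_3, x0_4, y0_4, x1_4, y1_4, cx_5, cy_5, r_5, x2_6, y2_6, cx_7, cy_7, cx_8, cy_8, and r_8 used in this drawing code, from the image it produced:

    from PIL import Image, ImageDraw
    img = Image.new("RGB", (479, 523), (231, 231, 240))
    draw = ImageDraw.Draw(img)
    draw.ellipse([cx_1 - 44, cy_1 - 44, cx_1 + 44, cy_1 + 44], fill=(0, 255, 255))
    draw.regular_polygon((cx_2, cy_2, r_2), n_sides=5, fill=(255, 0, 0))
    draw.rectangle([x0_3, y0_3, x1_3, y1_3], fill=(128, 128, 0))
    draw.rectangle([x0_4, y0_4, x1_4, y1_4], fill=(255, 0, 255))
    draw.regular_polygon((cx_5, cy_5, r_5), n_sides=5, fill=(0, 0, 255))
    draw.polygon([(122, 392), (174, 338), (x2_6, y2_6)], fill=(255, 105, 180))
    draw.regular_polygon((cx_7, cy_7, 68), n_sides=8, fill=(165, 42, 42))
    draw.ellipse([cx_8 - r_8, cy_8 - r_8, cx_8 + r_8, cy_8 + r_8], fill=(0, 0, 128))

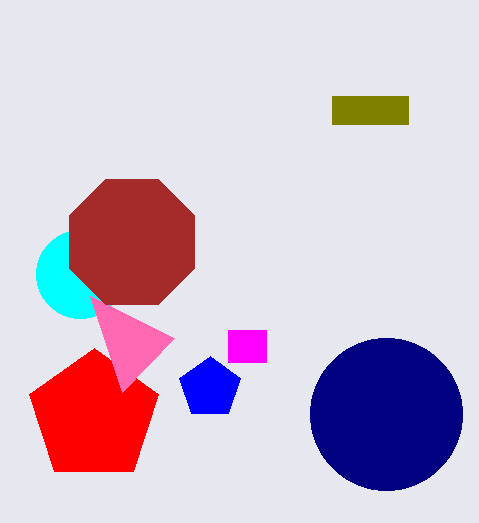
cx_1 = 80; cy_1 = 274; cx_2 = 94; cy_2 = 416; r_2 = 68; x0_3 = 332; y0_3 = 96; x1_3 = 408; y1_3 = 124; x0_4 = 228; y0_4 = 330; x1_4 = 266; y1_4 = 362; cx_5 = 210; cy_5 = 388; r_5 = 32; x2_6 = 90; y2_6 = 296; cx_7 = 132; cy_7 = 242; cx_8 = 386; cy_8 = 414; r_8 = 76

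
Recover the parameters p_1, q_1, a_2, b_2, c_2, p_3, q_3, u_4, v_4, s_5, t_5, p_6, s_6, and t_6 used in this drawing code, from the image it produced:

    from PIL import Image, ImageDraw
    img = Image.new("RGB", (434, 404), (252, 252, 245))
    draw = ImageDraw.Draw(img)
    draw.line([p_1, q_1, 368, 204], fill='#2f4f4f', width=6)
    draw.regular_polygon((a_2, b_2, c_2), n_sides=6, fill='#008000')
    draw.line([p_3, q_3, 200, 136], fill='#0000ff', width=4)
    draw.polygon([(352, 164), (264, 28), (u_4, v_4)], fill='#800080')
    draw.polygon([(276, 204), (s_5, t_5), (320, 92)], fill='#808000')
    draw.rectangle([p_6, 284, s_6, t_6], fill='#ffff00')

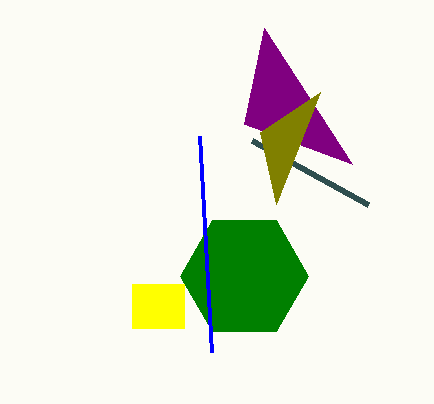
p_1 = 252; q_1 = 140; a_2 = 244; b_2 = 276; c_2 = 64; p_3 = 212; q_3 = 352; u_4 = 244; v_4 = 124; s_5 = 260; t_5 = 132; p_6 = 132; s_6 = 184; t_6 = 328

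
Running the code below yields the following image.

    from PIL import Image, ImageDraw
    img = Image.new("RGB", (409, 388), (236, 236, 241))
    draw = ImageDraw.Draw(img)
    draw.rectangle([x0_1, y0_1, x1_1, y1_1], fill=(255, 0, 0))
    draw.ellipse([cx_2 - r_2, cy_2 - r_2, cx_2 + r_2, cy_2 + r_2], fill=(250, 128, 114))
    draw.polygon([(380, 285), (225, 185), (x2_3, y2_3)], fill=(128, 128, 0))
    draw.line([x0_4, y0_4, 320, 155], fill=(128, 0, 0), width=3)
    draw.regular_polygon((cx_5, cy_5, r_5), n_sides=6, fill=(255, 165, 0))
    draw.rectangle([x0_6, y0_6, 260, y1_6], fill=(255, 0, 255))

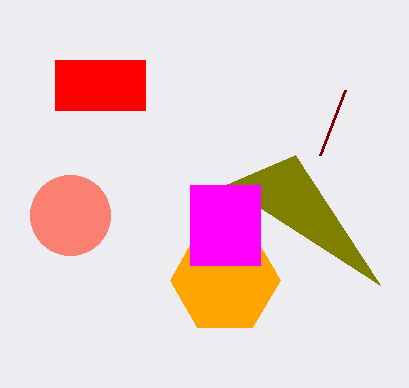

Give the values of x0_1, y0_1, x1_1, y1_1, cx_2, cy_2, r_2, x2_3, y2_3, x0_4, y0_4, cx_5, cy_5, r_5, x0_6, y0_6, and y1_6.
x0_1 = 55; y0_1 = 60; x1_1 = 145; y1_1 = 110; cx_2 = 70; cy_2 = 215; r_2 = 40; x2_3 = 295; y2_3 = 155; x0_4 = 345; y0_4 = 90; cx_5 = 225; cy_5 = 280; r_5 = 55; x0_6 = 190; y0_6 = 185; y1_6 = 265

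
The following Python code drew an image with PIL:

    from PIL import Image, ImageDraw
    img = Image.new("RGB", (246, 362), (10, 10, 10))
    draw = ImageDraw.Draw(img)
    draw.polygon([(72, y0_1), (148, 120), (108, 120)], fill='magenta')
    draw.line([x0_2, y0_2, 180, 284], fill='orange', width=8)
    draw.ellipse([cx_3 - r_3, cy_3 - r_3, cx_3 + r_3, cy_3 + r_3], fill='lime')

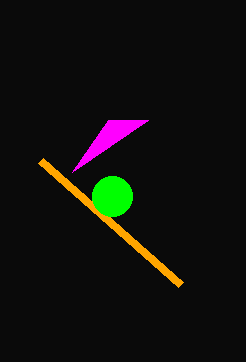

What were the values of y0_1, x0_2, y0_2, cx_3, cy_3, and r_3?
y0_1 = 172; x0_2 = 40; y0_2 = 160; cx_3 = 112; cy_3 = 196; r_3 = 20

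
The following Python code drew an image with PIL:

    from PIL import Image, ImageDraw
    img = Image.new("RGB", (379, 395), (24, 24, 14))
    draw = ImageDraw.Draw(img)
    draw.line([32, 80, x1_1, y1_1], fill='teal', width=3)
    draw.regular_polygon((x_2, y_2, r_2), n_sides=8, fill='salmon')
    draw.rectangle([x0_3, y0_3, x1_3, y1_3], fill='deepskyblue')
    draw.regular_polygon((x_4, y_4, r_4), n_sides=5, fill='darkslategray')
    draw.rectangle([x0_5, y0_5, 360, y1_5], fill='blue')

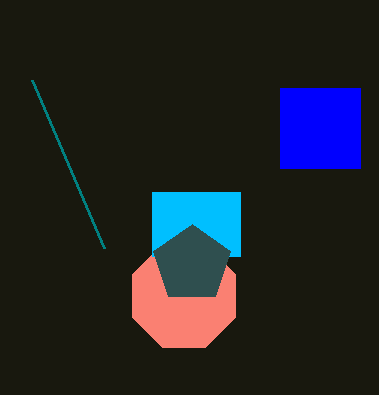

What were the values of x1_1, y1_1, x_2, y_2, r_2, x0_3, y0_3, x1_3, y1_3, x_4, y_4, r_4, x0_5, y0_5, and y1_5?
x1_1 = 104; y1_1 = 248; x_2 = 184; y_2 = 296; r_2 = 56; x0_3 = 152; y0_3 = 192; x1_3 = 240; y1_3 = 256; x_4 = 192; y_4 = 264; r_4 = 40; x0_5 = 280; y0_5 = 88; y1_5 = 168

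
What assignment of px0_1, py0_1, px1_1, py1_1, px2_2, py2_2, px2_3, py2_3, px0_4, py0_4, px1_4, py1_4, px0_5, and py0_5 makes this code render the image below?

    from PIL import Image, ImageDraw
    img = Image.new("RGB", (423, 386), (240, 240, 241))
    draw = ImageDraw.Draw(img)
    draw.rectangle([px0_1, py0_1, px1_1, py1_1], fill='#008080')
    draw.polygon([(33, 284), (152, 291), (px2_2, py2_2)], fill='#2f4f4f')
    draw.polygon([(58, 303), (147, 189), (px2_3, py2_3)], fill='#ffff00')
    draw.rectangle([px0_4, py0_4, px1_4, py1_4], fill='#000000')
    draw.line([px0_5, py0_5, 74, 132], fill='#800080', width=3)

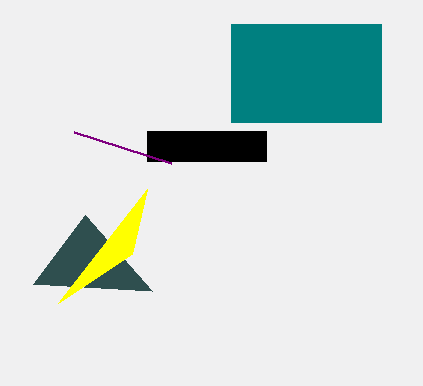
px0_1 = 231; py0_1 = 24; px1_1 = 381; py1_1 = 122; px2_2 = 85; py2_2 = 215; px2_3 = 132; py2_3 = 254; px0_4 = 147; py0_4 = 131; px1_4 = 266; py1_4 = 161; px0_5 = 171; py0_5 = 163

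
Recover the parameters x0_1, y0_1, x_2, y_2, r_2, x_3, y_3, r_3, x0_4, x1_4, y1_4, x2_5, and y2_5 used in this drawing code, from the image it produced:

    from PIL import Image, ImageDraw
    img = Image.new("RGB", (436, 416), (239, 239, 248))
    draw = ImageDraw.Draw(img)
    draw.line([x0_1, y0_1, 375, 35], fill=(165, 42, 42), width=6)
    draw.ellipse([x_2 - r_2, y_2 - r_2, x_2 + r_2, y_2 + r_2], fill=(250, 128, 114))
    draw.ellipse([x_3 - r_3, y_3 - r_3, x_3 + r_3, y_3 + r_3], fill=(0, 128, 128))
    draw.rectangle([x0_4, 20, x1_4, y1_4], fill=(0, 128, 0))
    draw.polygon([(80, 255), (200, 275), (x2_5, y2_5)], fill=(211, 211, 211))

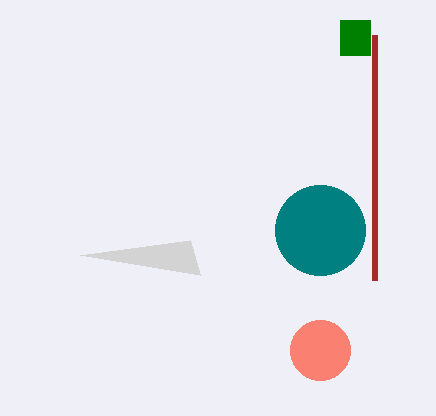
x0_1 = 375, y0_1 = 280, x_2 = 320, y_2 = 350, r_2 = 30, x_3 = 320, y_3 = 230, r_3 = 45, x0_4 = 340, x1_4 = 370, y1_4 = 55, x2_5 = 190, y2_5 = 240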